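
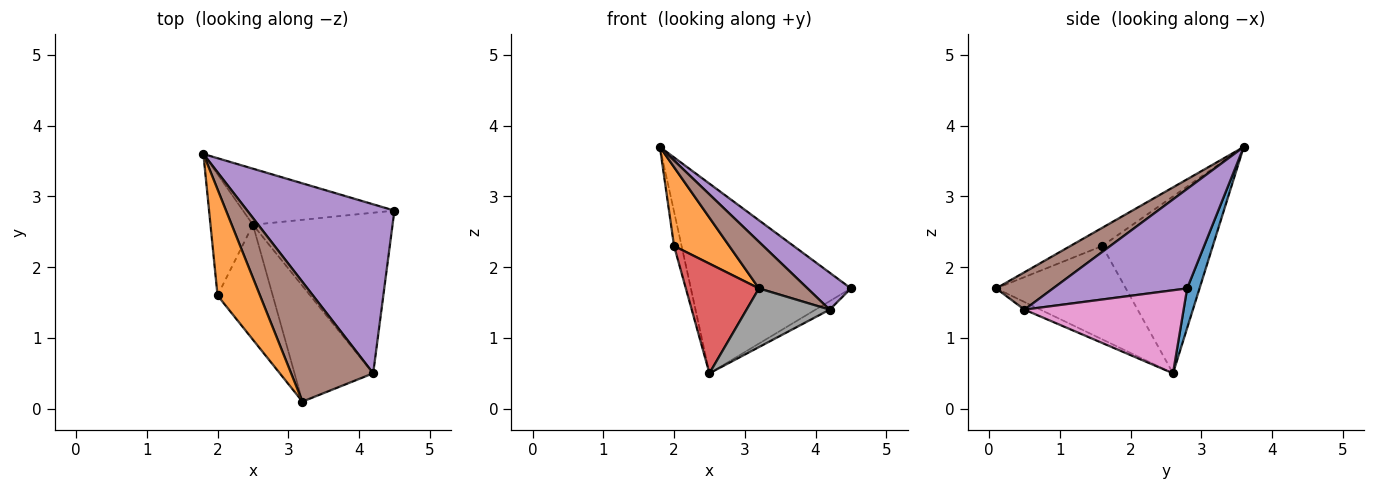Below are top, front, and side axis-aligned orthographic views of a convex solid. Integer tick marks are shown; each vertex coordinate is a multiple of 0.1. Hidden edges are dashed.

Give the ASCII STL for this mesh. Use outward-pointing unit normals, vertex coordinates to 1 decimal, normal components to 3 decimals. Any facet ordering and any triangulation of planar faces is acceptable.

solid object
 facet normal 0.074 0.956 -0.283
  outer loop
   vertex 2.5 2.6 0.5
   vertex 1.8 3.6 3.7
   vertex 4.5 2.8 1.7
  endloop
 endfacet
 facet normal -0.325 -0.564 0.759
  outer loop
   vertex 2.0 1.6 2.3
   vertex 3.2 0.1 1.7
   vertex 1.8 3.6 3.7
  endloop
 endfacet
 facet normal -0.970 0.066 -0.233
  outer loop
   vertex 2.0 1.6 2.3
   vertex 1.8 3.6 3.7
   vertex 2.5 2.6 0.5
  endloop
 endfacet
 facet normal -0.775 -0.437 -0.458
  outer loop
   vertex 2.0 1.6 2.3
   vertex 2.5 2.6 0.5
   vertex 3.2 0.1 1.7
  endloop
 endfacet
 facet normal 0.551 -0.178 0.815
  outer loop
   vertex 4.2 0.5 1.4
   vertex 4.5 2.8 1.7
   vertex 1.8 3.6 3.7
  endloop
 endfacet
 facet normal 0.391 -0.334 0.858
  outer loop
   vertex 4.2 0.5 1.4
   vertex 1.8 3.6 3.7
   vertex 3.2 0.1 1.7
  endloop
 endfacet
 facet normal 0.511 0.045 -0.859
  outer loop
   vertex 4.2 0.5 1.4
   vertex 2.5 2.6 0.5
   vertex 4.5 2.8 1.7
  endloop
 endfacet
 facet normal -0.086 -0.451 -0.889
  outer loop
   vertex 4.2 0.5 1.4
   vertex 3.2 0.1 1.7
   vertex 2.5 2.6 0.5
  endloop
 endfacet
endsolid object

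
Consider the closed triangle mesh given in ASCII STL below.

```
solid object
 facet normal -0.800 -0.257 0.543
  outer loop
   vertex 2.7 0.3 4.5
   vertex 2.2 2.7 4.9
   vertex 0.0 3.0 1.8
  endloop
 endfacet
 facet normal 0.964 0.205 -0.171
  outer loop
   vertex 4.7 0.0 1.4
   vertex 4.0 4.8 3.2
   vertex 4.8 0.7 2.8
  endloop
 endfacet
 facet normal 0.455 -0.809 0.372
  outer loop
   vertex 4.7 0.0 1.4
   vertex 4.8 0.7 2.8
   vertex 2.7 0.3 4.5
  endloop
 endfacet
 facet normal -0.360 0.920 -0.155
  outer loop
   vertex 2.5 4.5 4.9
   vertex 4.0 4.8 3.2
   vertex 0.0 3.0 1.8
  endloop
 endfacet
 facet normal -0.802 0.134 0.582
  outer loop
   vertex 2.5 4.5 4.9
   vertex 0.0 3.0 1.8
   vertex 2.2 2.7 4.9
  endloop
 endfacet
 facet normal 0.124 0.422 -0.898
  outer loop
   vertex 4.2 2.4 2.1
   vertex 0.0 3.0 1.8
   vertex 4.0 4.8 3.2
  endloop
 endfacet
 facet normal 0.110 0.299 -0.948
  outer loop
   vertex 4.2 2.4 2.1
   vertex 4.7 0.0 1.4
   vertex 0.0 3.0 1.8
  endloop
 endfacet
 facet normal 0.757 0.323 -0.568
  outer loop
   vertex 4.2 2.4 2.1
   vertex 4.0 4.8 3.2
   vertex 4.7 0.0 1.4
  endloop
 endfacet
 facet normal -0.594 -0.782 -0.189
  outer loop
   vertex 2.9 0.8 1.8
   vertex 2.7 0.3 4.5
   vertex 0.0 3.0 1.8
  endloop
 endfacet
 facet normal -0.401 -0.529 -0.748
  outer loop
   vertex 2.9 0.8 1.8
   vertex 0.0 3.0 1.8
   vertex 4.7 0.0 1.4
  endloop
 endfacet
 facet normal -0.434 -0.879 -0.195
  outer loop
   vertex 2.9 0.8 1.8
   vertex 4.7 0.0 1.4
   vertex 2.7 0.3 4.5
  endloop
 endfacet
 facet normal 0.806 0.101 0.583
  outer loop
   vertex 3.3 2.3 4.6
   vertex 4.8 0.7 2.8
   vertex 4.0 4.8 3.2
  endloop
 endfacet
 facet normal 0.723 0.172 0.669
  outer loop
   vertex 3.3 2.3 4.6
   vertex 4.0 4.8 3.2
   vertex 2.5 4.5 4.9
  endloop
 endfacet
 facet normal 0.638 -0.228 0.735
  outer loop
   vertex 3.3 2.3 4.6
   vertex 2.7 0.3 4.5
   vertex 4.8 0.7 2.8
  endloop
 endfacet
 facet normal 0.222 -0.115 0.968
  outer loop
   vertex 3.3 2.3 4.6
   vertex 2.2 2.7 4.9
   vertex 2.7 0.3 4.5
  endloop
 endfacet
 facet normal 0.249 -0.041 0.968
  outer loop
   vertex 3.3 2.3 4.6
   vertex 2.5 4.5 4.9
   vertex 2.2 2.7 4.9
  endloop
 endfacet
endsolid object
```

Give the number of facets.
16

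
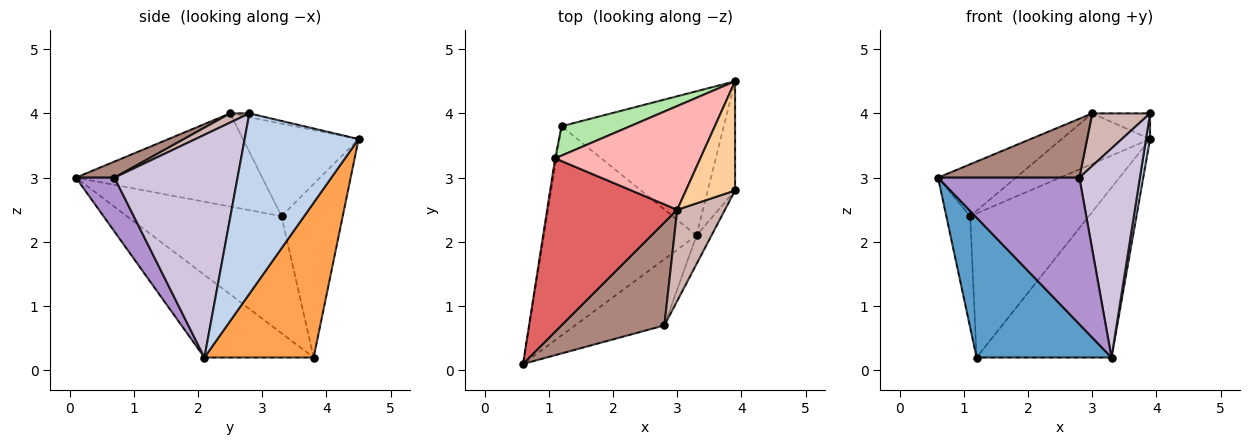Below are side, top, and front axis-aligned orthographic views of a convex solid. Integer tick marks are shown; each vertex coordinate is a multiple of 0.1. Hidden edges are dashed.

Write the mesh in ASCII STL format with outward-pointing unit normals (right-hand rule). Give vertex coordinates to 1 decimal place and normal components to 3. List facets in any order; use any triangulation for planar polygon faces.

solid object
 facet normal -0.410 -0.507 -0.758
  outer loop
   vertex 3.3 2.1 0.2
   vertex 0.6 0.1 3.0
   vertex 1.2 3.8 0.2
  endloop
 endfacet
 facet normal 0.988 -0.035 -0.150
  outer loop
   vertex 3.3 2.1 0.2
   vertex 3.9 4.5 3.6
   vertex 3.9 2.8 4.0
  endloop
 endfacet
 facet normal 0.525 0.649 -0.551
  outer loop
   vertex 3.3 2.1 0.2
   vertex 1.2 3.8 0.2
   vertex 3.9 4.5 3.6
  endloop
 endfacet
 facet normal -0.076 0.228 0.971
  outer loop
   vertex 3.0 2.5 4.0
   vertex 3.9 2.8 4.0
   vertex 3.9 4.5 3.6
  endloop
 endfacet
 facet normal -0.988 0.152 -0.010
  outer loop
   vertex 1.1 3.3 2.4
   vertex 1.2 3.8 0.2
   vertex 0.6 0.1 3.0
  endloop
 endfacet
 facet normal -0.451 0.874 0.178
  outer loop
   vertex 1.1 3.3 2.4
   vertex 3.9 4.5 3.6
   vertex 1.2 3.8 0.2
  endloop
 endfacet
 facet normal -0.566 0.237 0.790
  outer loop
   vertex 1.1 3.3 2.4
   vertex 0.6 0.1 3.0
   vertex 3.0 2.5 4.0
  endloop
 endfacet
 facet normal -0.497 0.380 0.780
  outer loop
   vertex 1.1 3.3 2.4
   vertex 3.0 2.5 4.0
   vertex 3.9 4.5 3.6
  endloop
 endfacet
 facet normal 0.241 -0.885 -0.399
  outer loop
   vertex 2.8 0.7 3.0
   vertex 0.6 0.1 3.0
   vertex 3.3 2.1 0.2
  endloop
 endfacet
 facet normal 0.896 -0.440 -0.060
  outer loop
   vertex 2.8 0.7 3.0
   vertex 3.3 2.1 0.2
   vertex 3.9 2.8 4.0
  endloop
 endfacet
 facet normal 0.134 -0.493 0.860
  outer loop
   vertex 2.8 0.7 3.0
   vertex 3.0 2.5 4.0
   vertex 0.6 0.1 3.0
  endloop
 endfacet
 facet normal 0.164 -0.493 0.854
  outer loop
   vertex 2.8 0.7 3.0
   vertex 3.9 2.8 4.0
   vertex 3.0 2.5 4.0
  endloop
 endfacet
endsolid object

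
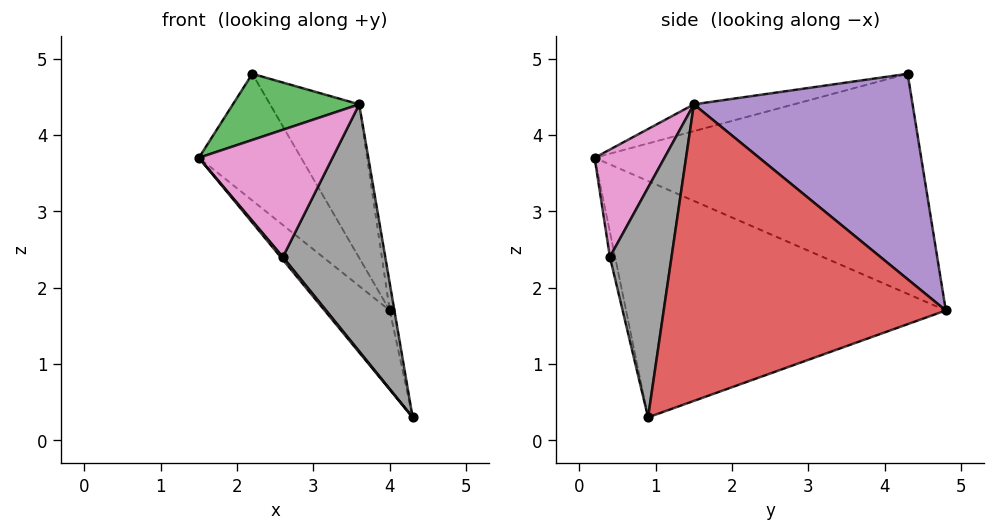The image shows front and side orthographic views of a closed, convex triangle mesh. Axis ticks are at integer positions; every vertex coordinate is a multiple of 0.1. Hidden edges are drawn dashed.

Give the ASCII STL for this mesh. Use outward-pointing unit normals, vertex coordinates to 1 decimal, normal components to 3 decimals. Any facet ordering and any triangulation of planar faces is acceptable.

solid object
 facet normal -0.778 0.158 -0.608
  outer loop
   vertex 4.0 4.8 1.7
   vertex 4.3 0.9 0.3
   vertex 1.5 0.2 3.7
  endloop
 endfacet
 facet normal -0.852 0.267 -0.451
  outer loop
   vertex 2.2 4.3 4.8
   vertex 4.0 4.8 1.7
   vertex 1.5 0.2 3.7
  endloop
 endfacet
 facet normal -0.179 -0.226 0.957
  outer loop
   vertex 3.6 1.5 4.4
   vertex 2.2 4.3 4.8
   vertex 1.5 0.2 3.7
  endloop
 endfacet
 facet normal 0.986 0.016 0.166
  outer loop
   vertex 3.6 1.5 4.4
   vertex 4.3 0.9 0.3
   vertex 4.0 4.8 1.7
  endloop
 endfacet
 facet normal 0.795 0.324 0.514
  outer loop
   vertex 3.6 1.5 4.4
   vertex 4.0 4.8 1.7
   vertex 2.2 4.3 4.8
  endloop
 endfacet
 facet normal -0.703 -0.306 -0.642
  outer loop
   vertex 2.6 0.4 2.4
   vertex 1.5 0.2 3.7
   vertex 4.3 0.9 0.3
  endloop
 endfacet
 facet normal 0.449 -0.859 0.248
  outer loop
   vertex 2.6 0.4 2.4
   vertex 3.6 1.5 4.4
   vertex 1.5 0.2 3.7
  endloop
 endfacet
 facet normal 0.504 -0.838 0.209
  outer loop
   vertex 2.6 0.4 2.4
   vertex 4.3 0.9 0.3
   vertex 3.6 1.5 4.4
  endloop
 endfacet
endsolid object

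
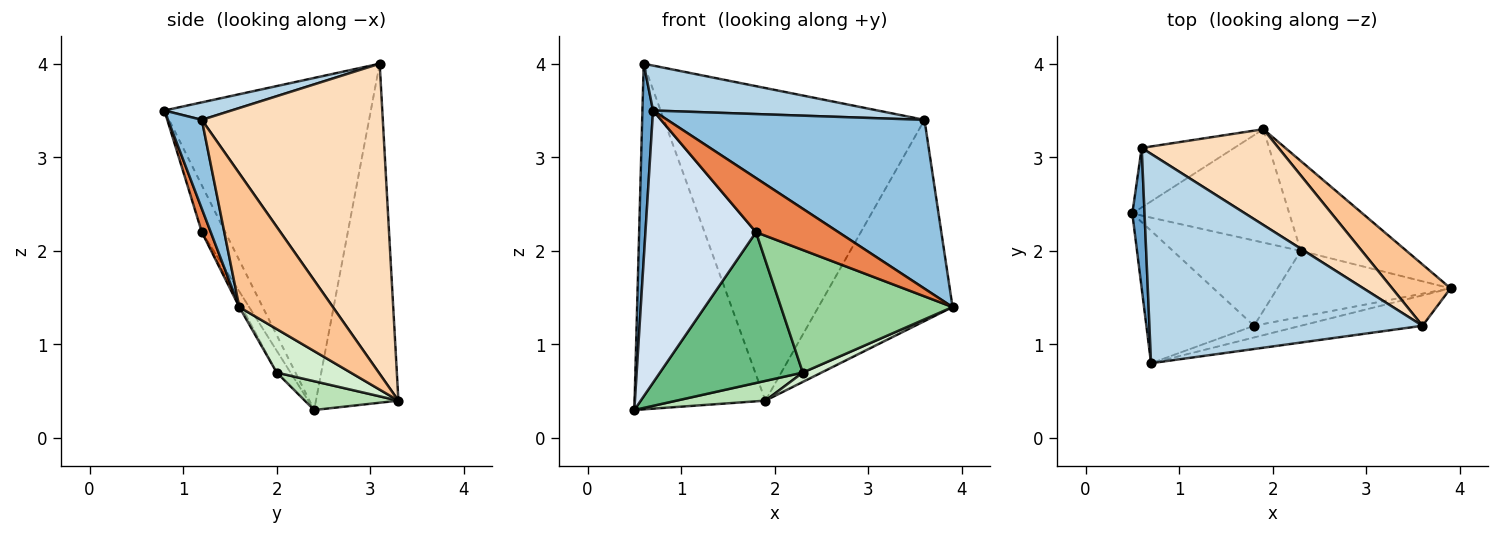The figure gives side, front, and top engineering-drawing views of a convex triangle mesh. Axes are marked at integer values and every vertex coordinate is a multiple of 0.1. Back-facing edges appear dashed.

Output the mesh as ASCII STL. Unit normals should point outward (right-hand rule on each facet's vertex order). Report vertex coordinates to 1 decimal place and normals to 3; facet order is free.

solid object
 facet normal -0.998 -0.051 0.037
  outer loop
   vertex 0.6 3.1 4.0
   vertex 0.5 2.4 0.3
   vertex 0.7 0.8 3.5
  endloop
 endfacet
 facet normal 0.129 -0.976 -0.176
  outer loop
   vertex 3.6 1.2 3.4
   vertex 0.7 0.8 3.5
   vertex 3.9 1.6 1.4
  endloop
 endfacet
 facet normal 0.063 -0.209 0.976
  outer loop
   vertex 3.6 1.2 3.4
   vertex 0.6 3.1 4.0
   vertex 0.7 0.8 3.5
  endloop
 endfacet
 facet normal -0.187 -0.883 -0.430
  outer loop
   vertex 1.8 1.2 2.2
   vertex 0.7 0.8 3.5
   vertex 0.5 2.4 0.3
  endloop
 endfacet
 facet normal 0.105 -0.972 -0.210
  outer loop
   vertex 1.8 1.2 2.2
   vertex 3.9 1.6 1.4
   vertex 0.7 0.8 3.5
  endloop
 endfacet
 facet normal -0.528 0.837 -0.144
  outer loop
   vertex 1.9 3.3 0.4
   vertex 0.5 2.4 0.3
   vertex 0.6 3.1 4.0
  endloop
 endfacet
 facet normal 0.555 0.796 0.242
  outer loop
   vertex 1.9 3.3 0.4
   vertex 3.6 1.2 3.4
   vertex 3.9 1.6 1.4
  endloop
 endfacet
 facet normal 0.553 0.796 0.244
  outer loop
   vertex 1.9 3.3 0.4
   vertex 0.6 3.1 4.0
   vertex 3.6 1.2 3.4
  endloop
 endfacet
 facet normal -0.084 -0.867 -0.491
  outer loop
   vertex 2.3 2.0 0.7
   vertex 1.8 1.2 2.2
   vertex 0.5 2.4 0.3
  endloop
 endfacet
 facet normal -0.013 -0.881 -0.474
  outer loop
   vertex 2.3 2.0 0.7
   vertex 3.9 1.6 1.4
   vertex 1.8 1.2 2.2
  endloop
 endfacet
 facet normal 0.178 -0.169 -0.969
  outer loop
   vertex 2.3 2.0 0.7
   vertex 0.5 2.4 0.3
   vertex 1.9 3.3 0.4
  endloop
 endfacet
 facet normal 0.379 -0.096 -0.921
  outer loop
   vertex 2.3 2.0 0.7
   vertex 1.9 3.3 0.4
   vertex 3.9 1.6 1.4
  endloop
 endfacet
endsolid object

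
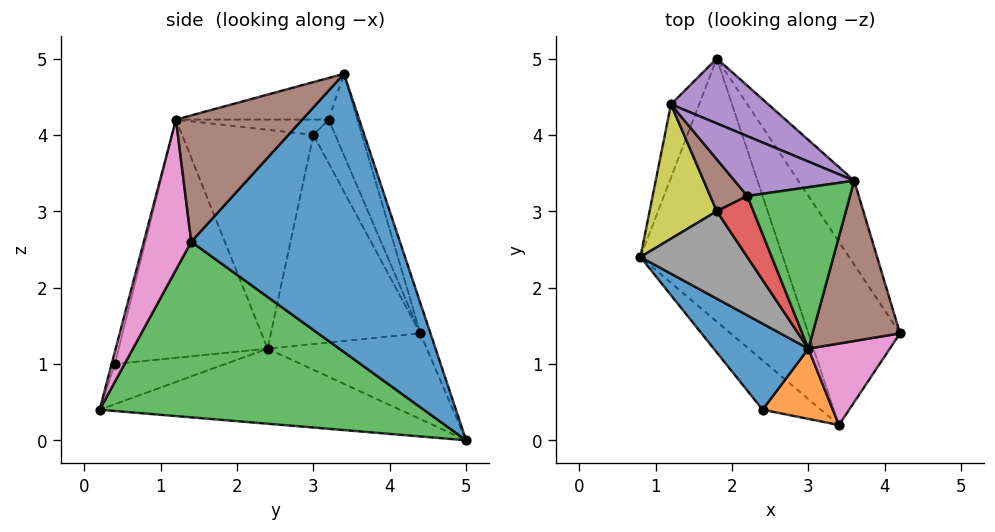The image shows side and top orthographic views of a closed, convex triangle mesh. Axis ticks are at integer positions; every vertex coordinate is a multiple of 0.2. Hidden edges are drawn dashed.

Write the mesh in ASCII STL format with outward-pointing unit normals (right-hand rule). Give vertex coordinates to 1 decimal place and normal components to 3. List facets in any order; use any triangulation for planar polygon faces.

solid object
 facet normal 0.873 0.455 -0.176
  outer loop
   vertex 3.6 3.4 4.8
   vertex 4.2 1.4 2.6
   vertex 1.8 5.0 0.0
  endloop
 endfacet
 facet normal -0.454 -0.223 -0.862
  outer loop
   vertex 3.4 0.2 0.4
   vertex 0.8 2.4 1.2
   vertex 1.8 5.0 0.0
  endloop
 endfacet
 facet normal 0.859 0.249 -0.448
  outer loop
   vertex 3.4 0.2 0.4
   vertex 1.8 5.0 0.0
   vertex 4.2 1.4 2.6
  endloop
 endfacet
 facet normal -0.928 0.216 -0.305
  outer loop
   vertex 1.2 4.4 1.4
   vertex 1.8 5.0 0.0
   vertex 0.8 2.4 1.2
  endloop
 endfacet
 facet normal -0.110 0.930 0.351
  outer loop
   vertex 1.2 4.4 1.4
   vertex 3.6 3.4 4.8
   vertex 1.8 5.0 0.0
  endloop
 endfacet
 facet normal 0.769 -0.355 0.532
  outer loop
   vertex 3.0 1.2 4.2
   vertex 4.2 1.4 2.6
   vertex 3.6 3.4 4.8
  endloop
 endfacet
 facet normal 0.497 -0.825 0.269
  outer loop
   vertex 3.0 1.2 4.2
   vertex 3.4 0.2 0.4
   vertex 4.2 1.4 2.6
  endloop
 endfacet
 facet normal -0.787 -0.482 0.384
  outer loop
   vertex 1.8 3.0 4.0
   vertex 0.8 2.4 1.2
   vertex 3.0 1.2 4.2
  endloop
 endfacet
 facet normal -0.940 0.158 0.302
  outer loop
   vertex 1.8 3.0 4.0
   vertex 1.2 4.4 1.4
   vertex 0.8 2.4 1.2
  endloop
 endfacet
 facet normal -0.532 -0.349 -0.771
  outer loop
   vertex 2.4 0.4 1.0
   vertex 0.8 2.4 1.2
   vertex 3.4 0.2 0.4
  endloop
 endfacet
 facet normal -0.733 -0.615 0.291
  outer loop
   vertex 2.4 0.4 1.0
   vertex 3.0 1.2 4.2
   vertex 0.8 2.4 1.2
  endloop
 endfacet
 facet normal -0.043 -0.967 0.250
  outer loop
   vertex 2.4 0.4 1.0
   vertex 3.4 0.2 0.4
   vertex 3.0 1.2 4.2
  endloop
 endfacet
 facet normal -0.372 -0.149 0.916
  outer loop
   vertex 2.2 3.2 4.2
   vertex 3.0 1.2 4.2
   vertex 3.6 3.4 4.8
  endloop
 endfacet
 facet normal -0.380 -0.152 0.912
  outer loop
   vertex 2.2 3.2 4.2
   vertex 1.8 3.0 4.0
   vertex 3.0 1.2 4.2
  endloop
 endfacet
 facet normal -0.318 0.825 0.467
  outer loop
   vertex 2.2 3.2 4.2
   vertex 3.6 3.4 4.8
   vertex 1.2 4.4 1.4
  endloop
 endfacet
 facet normal -0.573 0.659 0.487
  outer loop
   vertex 2.2 3.2 4.2
   vertex 1.2 4.4 1.4
   vertex 1.8 3.0 4.0
  endloop
 endfacet
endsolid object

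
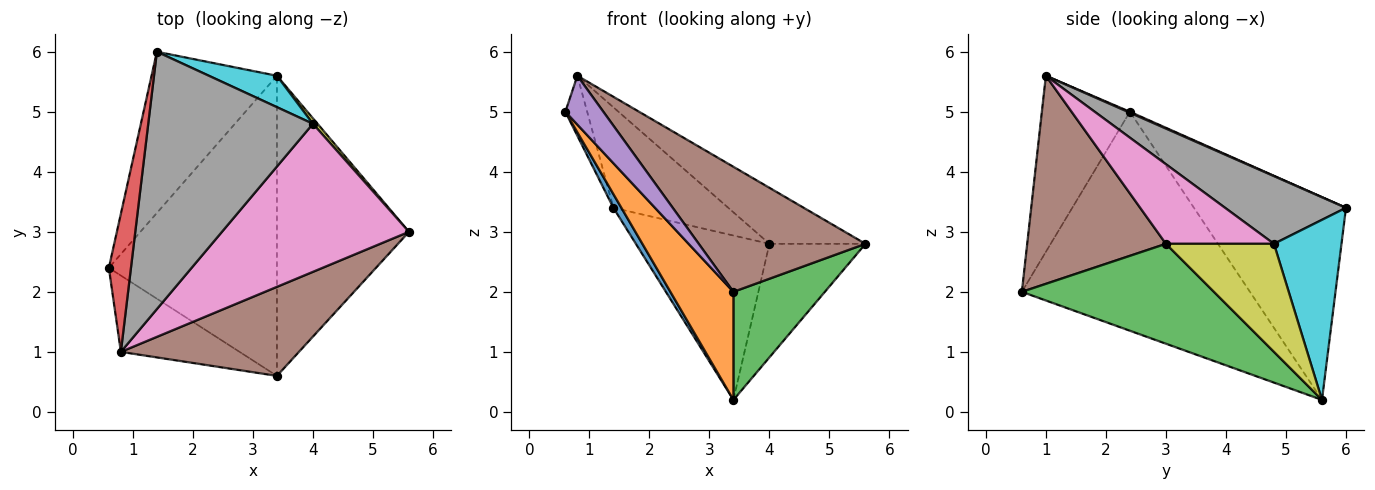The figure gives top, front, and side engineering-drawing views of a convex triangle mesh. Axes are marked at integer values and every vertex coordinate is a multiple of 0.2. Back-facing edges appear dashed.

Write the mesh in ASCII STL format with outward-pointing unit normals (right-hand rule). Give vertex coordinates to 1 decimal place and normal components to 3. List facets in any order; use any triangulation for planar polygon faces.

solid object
 facet normal -0.850 -0.045 -0.525
  outer loop
   vertex 3.4 5.6 0.2
   vertex 0.6 2.4 5.0
   vertex 1.4 6.0 3.4
  endloop
 endfacet
 facet normal -0.775 -0.214 -0.595
  outer loop
   vertex 3.4 0.6 2.0
   vertex 0.6 2.4 5.0
   vertex 3.4 5.6 0.2
  endloop
 endfacet
 facet normal 0.580 -0.276 -0.767
  outer loop
   vertex 3.4 0.6 2.0
   vertex 3.4 5.6 0.2
   vertex 5.6 3.0 2.8
  endloop
 endfacet
 facet normal 0.040 0.398 0.916
  outer loop
   vertex 0.8 1.0 5.6
   vertex 1.4 6.0 3.4
   vertex 0.6 2.4 5.0
  endloop
 endfacet
 facet normal -0.781 -0.337 -0.526
  outer loop
   vertex 0.8 1.0 5.6
   vertex 0.6 2.4 5.0
   vertex 3.4 0.6 2.0
  endloop
 endfacet
 facet normal 0.561 -0.674 0.480
  outer loop
   vertex 0.8 1.0 5.6
   vertex 3.4 0.6 2.0
   vertex 5.6 3.0 2.8
  endloop
 endfacet
 facet normal 0.370 0.329 0.869
  outer loop
   vertex 4.0 4.8 2.8
   vertex 0.8 1.0 5.6
   vertex 5.6 3.0 2.8
  endloop
 endfacet
 facet normal 0.358 0.340 0.870
  outer loop
   vertex 4.0 4.8 2.8
   vertex 1.4 6.0 3.4
   vertex 0.8 1.0 5.6
  endloop
 endfacet
 facet normal 0.747 0.664 0.032
  outer loop
   vertex 4.0 4.8 2.8
   vertex 5.6 3.0 2.8
   vertex 3.4 5.6 0.2
  endloop
 endfacet
 facet normal 0.445 0.880 0.168
  outer loop
   vertex 4.0 4.8 2.8
   vertex 3.4 5.6 0.2
   vertex 1.4 6.0 3.4
  endloop
 endfacet
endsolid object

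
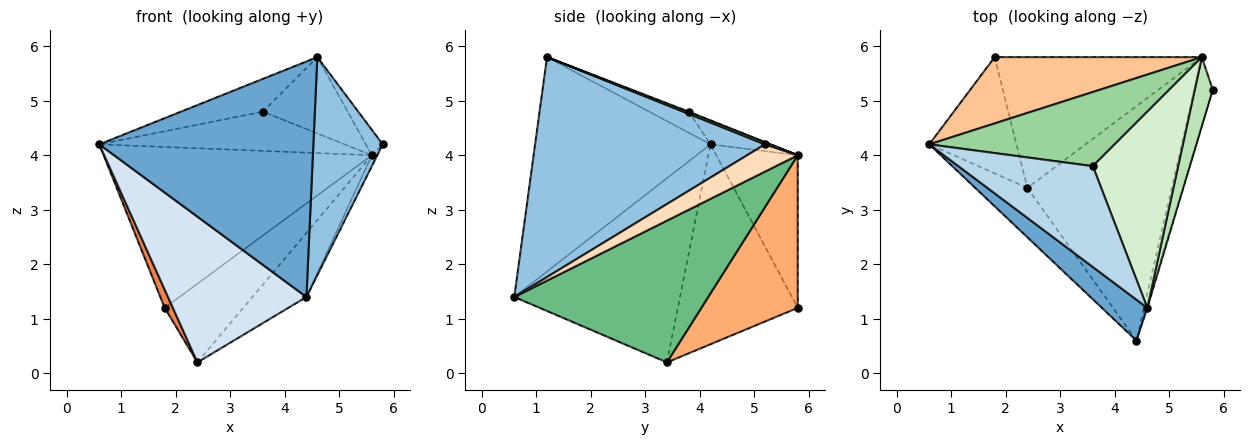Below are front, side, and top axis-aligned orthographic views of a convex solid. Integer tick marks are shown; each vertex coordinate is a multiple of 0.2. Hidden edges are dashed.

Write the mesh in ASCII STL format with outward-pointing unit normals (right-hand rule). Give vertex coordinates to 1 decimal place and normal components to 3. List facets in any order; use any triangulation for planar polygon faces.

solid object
 facet normal -0.628 -0.767 0.133
  outer loop
   vertex 4.6 1.2 5.8
   vertex 0.6 4.2 4.2
   vertex 4.4 0.6 1.4
  endloop
 endfacet
 facet normal 0.957 -0.289 -0.004
  outer loop
   vertex 4.6 1.2 5.8
   vertex 4.4 0.6 1.4
   vertex 5.8 5.2 4.2
  endloop
 endfacet
 facet normal -0.147 0.305 0.941
  outer loop
   vertex 3.6 3.8 4.8
   vertex 0.6 4.2 4.2
   vertex 4.6 1.2 5.8
  endloop
 endfacet
 facet normal -0.750 -0.627 -0.212
  outer loop
   vertex 2.4 3.4 0.2
   vertex 4.4 0.6 1.4
   vertex 0.6 4.2 4.2
  endloop
 endfacet
 facet normal -0.915 -0.062 -0.399
  outer loop
   vertex 2.4 3.4 0.2
   vertex 0.6 4.2 4.2
   vertex 1.8 5.8 1.2
  endloop
 endfacet
 facet normal 0.534 0.435 -0.725
  outer loop
   vertex 5.6 5.8 4.0
   vertex 2.4 3.4 0.2
   vertex 1.8 5.8 1.2
  endloop
 endfacet
 facet normal -0.270 0.890 0.367
  outer loop
   vertex 5.6 5.8 4.0
   vertex 1.8 5.8 1.2
   vertex 0.6 4.2 4.2
  endloop
 endfacet
 facet normal 0.825 0.089 -0.558
  outer loop
   vertex 5.6 5.8 4.0
   vertex 5.8 5.2 4.2
   vertex 4.4 0.6 1.4
  endloop
 endfacet
 facet normal 0.688 0.191 -0.700
  outer loop
   vertex 5.6 5.8 4.0
   vertex 4.4 0.6 1.4
   vertex 2.4 3.4 0.2
  endloop
 endfacet
 facet normal -0.114 0.465 0.878
  outer loop
   vertex 5.6 5.8 4.0
   vertex 0.6 4.2 4.2
   vertex 3.6 3.8 4.8
  endloop
 endfacet
 facet normal 0.098 0.344 0.934
  outer loop
   vertex 5.6 5.8 4.0
   vertex 4.6 1.2 5.8
   vertex 5.8 5.2 4.2
  endloop
 endfacet
 facet normal 0.010 0.362 0.932
  outer loop
   vertex 5.6 5.8 4.0
   vertex 3.6 3.8 4.8
   vertex 4.6 1.2 5.8
  endloop
 endfacet
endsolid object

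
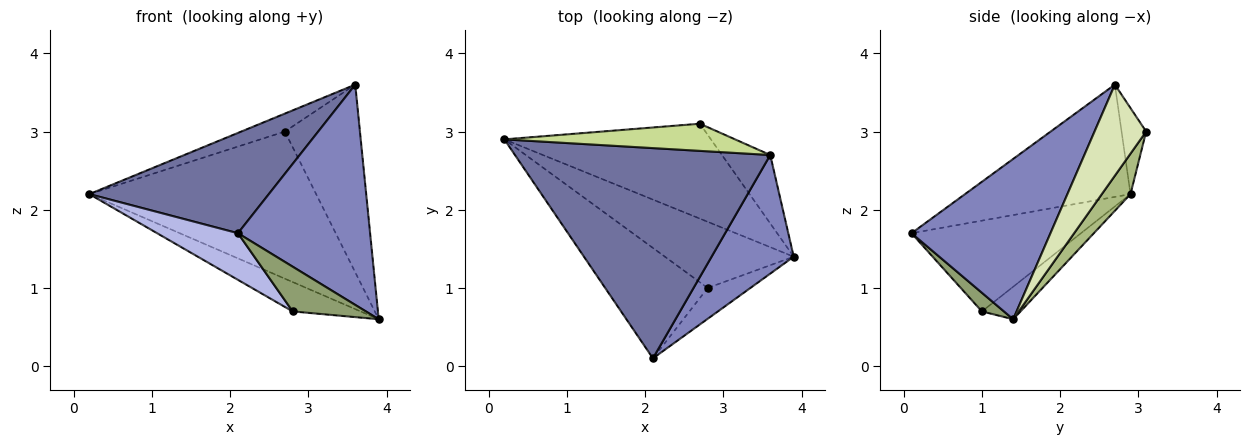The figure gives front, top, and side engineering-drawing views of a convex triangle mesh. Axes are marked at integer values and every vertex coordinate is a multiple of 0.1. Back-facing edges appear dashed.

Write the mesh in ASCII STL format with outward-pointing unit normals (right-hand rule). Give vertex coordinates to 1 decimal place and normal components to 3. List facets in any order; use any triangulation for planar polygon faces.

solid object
 facet normal -0.369 -0.400 0.839
  outer loop
   vertex 3.6 2.7 3.6
   vertex 0.2 2.9 2.2
   vertex 2.1 0.1 1.7
  endloop
 endfacet
 facet normal 0.679 -0.646 0.348
  outer loop
   vertex 3.6 2.7 3.6
   vertex 2.1 0.1 1.7
   vertex 3.9 1.4 0.6
  endloop
 endfacet
 facet normal -0.225 0.395 -0.891
  outer loop
   vertex 2.8 1.0 0.7
   vertex 0.2 2.9 2.2
   vertex 3.9 1.4 0.6
  endloop
 endfacet
 facet normal -0.632 -0.301 -0.714
  outer loop
   vertex 2.8 1.0 0.7
   vertex 2.1 0.1 1.7
   vertex 0.2 2.9 2.2
  endloop
 endfacet
 facet normal 0.241 -0.799 -0.551
  outer loop
   vertex 2.8 1.0 0.7
   vertex 3.9 1.4 0.6
   vertex 2.1 0.1 1.7
  endloop
 endfacet
 facet normal 0.106 0.836 -0.539
  outer loop
   vertex 2.7 3.1 3.0
   vertex 3.9 1.4 0.6
   vertex 0.2 2.9 2.2
  endloop
 endfacet
 facet normal -0.297 0.527 0.797
  outer loop
   vertex 2.7 3.1 3.0
   vertex 0.2 2.9 2.2
   vertex 3.6 2.7 3.6
  endloop
 endfacet
 facet normal 0.543 0.789 -0.288
  outer loop
   vertex 2.7 3.1 3.0
   vertex 3.6 2.7 3.6
   vertex 3.9 1.4 0.6
  endloop
 endfacet
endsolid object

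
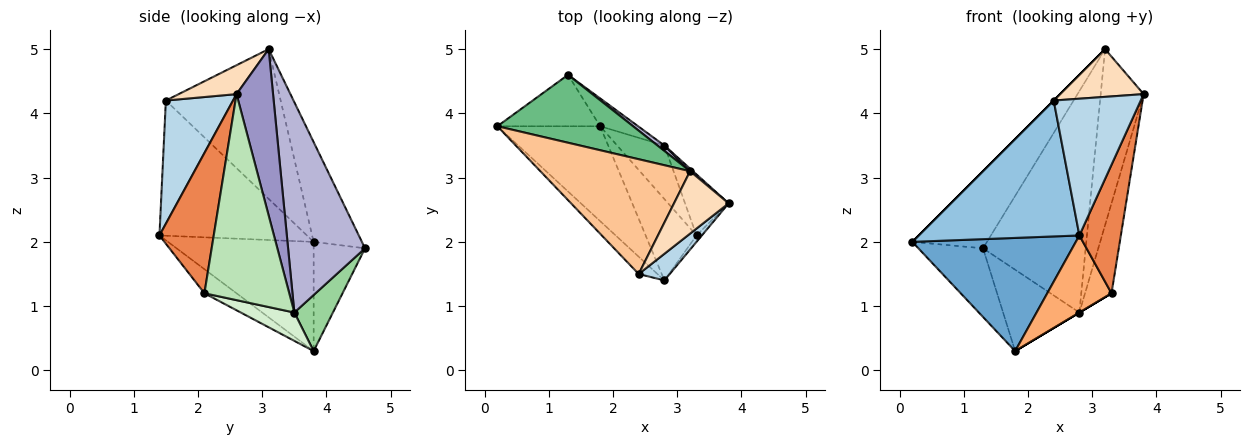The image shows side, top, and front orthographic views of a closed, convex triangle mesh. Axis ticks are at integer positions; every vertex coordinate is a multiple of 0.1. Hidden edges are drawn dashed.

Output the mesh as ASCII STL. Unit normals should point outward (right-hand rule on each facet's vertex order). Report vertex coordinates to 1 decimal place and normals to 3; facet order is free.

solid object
 facet normal -0.564 -0.633 -0.531
  outer loop
   vertex 1.8 3.8 0.3
   vertex 2.8 1.4 2.1
   vertex 0.2 3.8 2.0
  endloop
 endfacet
 facet normal -0.673 -0.733 -0.093
  outer loop
   vertex 2.4 1.5 4.2
   vertex 0.2 3.8 2.0
   vertex 2.8 1.4 2.1
  endloop
 endfacet
 facet normal 0.604 -0.782 0.152
  outer loop
   vertex 2.4 1.5 4.2
   vertex 2.8 1.4 2.1
   vertex 3.8 2.6 4.3
  endloop
 endfacet
 facet normal -0.537 0.675 -0.505
  outer loop
   vertex 1.3 4.6 1.9
   vertex 1.8 3.8 0.3
   vertex 0.2 3.8 2.0
  endloop
 endfacet
 facet normal 0.795 -0.606 -0.030
  outer loop
   vertex 3.3 2.1 1.2
   vertex 3.8 2.6 4.3
   vertex 2.8 1.4 2.1
  endloop
 endfacet
 facet normal -0.325 -0.650 -0.686
  outer loop
   vertex 3.3 2.1 1.2
   vertex 2.8 1.4 2.1
   vertex 1.8 3.8 0.3
  endloop
 endfacet
 facet normal -0.707 0.000 0.707
  outer loop
   vertex 3.2 3.1 5.0
   vertex 0.2 3.8 2.0
   vertex 2.4 1.5 4.2
  endloop
 endfacet
 facet normal 0.388 -0.560 0.732
  outer loop
   vertex 3.2 3.1 5.0
   vertex 2.4 1.5 4.2
   vertex 3.8 2.6 4.3
  endloop
 endfacet
 facet normal -0.437 0.675 0.594
  outer loop
   vertex 3.2 3.1 5.0
   vertex 1.3 4.6 1.9
   vertex 0.2 3.8 2.0
  endloop
 endfacet
 facet normal 0.431 0.854 -0.292
  outer loop
   vertex 2.8 3.5 0.9
   vertex 1.8 3.8 0.3
   vertex 1.3 4.6 1.9
  endloop
 endfacet
 facet normal 0.936 0.292 -0.198
  outer loop
   vertex 2.8 3.5 0.9
   vertex 3.8 2.6 4.3
   vertex 3.3 2.1 1.2
  endloop
 endfacet
 facet normal 0.514 0.000 -0.857
  outer loop
   vertex 2.8 3.5 0.9
   vertex 3.3 2.1 1.2
   vertex 1.8 3.8 0.3
  endloop
 endfacet
 facet normal 0.648 0.762 0.011
  outer loop
   vertex 2.8 3.5 0.9
   vertex 3.2 3.1 5.0
   vertex 3.8 2.6 4.3
  endloop
 endfacet
 facet normal 0.600 0.800 0.020
  outer loop
   vertex 2.8 3.5 0.9
   vertex 1.3 4.6 1.9
   vertex 3.2 3.1 5.0
  endloop
 endfacet
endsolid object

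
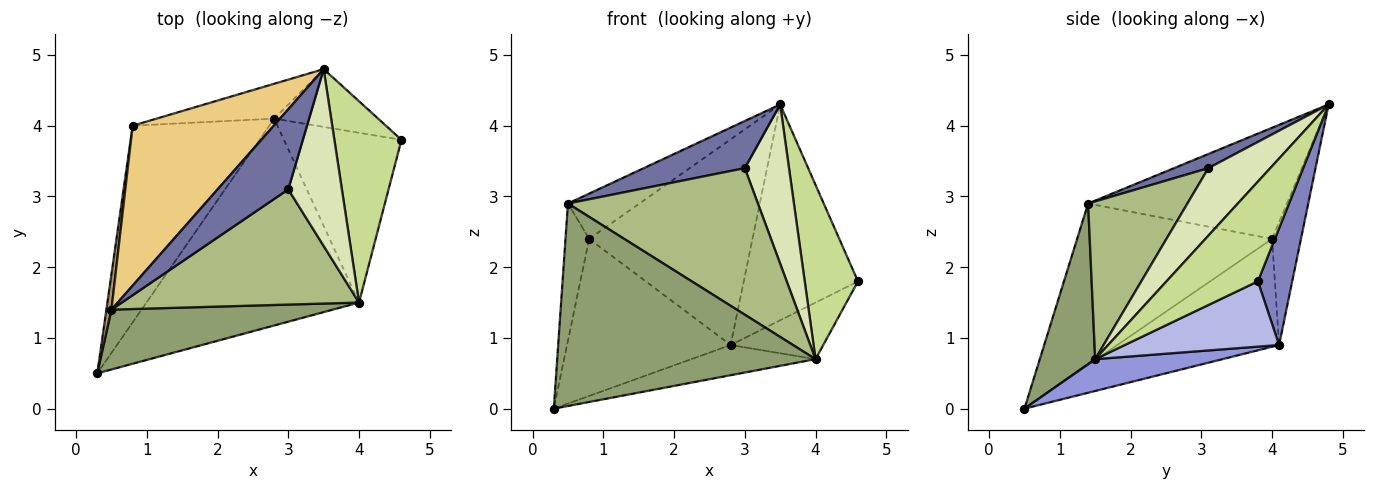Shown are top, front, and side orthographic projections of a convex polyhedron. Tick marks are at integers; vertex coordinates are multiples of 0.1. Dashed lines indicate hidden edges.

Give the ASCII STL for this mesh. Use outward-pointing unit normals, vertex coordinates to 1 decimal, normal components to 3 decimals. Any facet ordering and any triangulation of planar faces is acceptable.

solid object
 facet normal 0.170 -0.500 0.849
  outer loop
   vertex 0.5 1.4 2.9
   vertex 3.0 3.1 3.4
   vertex 3.5 4.8 4.3
  endloop
 endfacet
 facet normal 0.279 0.928 -0.248
  outer loop
   vertex 2.8 4.1 0.9
   vertex 3.5 4.8 4.3
   vertex 4.6 3.8 1.8
  endloop
 endfacet
 facet normal 0.147 0.143 -0.979
  outer loop
   vertex 4.0 1.5 0.7
   vertex 0.3 0.5 0.0
   vertex 2.8 4.1 0.9
  endloop
 endfacet
 facet normal 0.466 0.280 -0.839
  outer loop
   vertex 4.0 1.5 0.7
   vertex 2.8 4.1 0.9
   vertex 4.6 3.8 1.8
  endloop
 endfacet
 facet normal 0.201 -0.939 0.278
  outer loop
   vertex 4.0 1.5 0.7
   vertex 0.5 1.4 2.9
   vertex 0.3 0.5 0.0
  endloop
 endfacet
 facet normal 0.380 -0.727 0.572
  outer loop
   vertex 4.0 1.5 0.7
   vertex 3.0 3.1 3.4
   vertex 0.5 1.4 2.9
  endloop
 endfacet
 facet normal 0.747 -0.435 0.503
  outer loop
   vertex 4.0 1.5 0.7
   vertex 4.6 3.8 1.8
   vertex 3.5 4.8 4.3
  endloop
 endfacet
 facet normal 0.684 -0.488 0.543
  outer loop
   vertex 4.0 1.5 0.7
   vertex 3.5 4.8 4.3
   vertex 3.0 3.1 3.4
  endloop
 endfacet
 facet normal -0.992 0.120 0.031
  outer loop
   vertex 0.8 4.0 2.4
   vertex 0.3 0.5 0.0
   vertex 0.5 1.4 2.9
  endloop
 endfacet
 facet normal -0.525 0.531 -0.665
  outer loop
   vertex 0.8 4.0 2.4
   vertex 2.8 4.1 0.9
   vertex 0.3 0.5 0.0
  endloop
 endfacet
 facet normal -0.604 0.217 0.767
  outer loop
   vertex 0.8 4.0 2.4
   vertex 0.5 1.4 2.9
   vertex 3.5 4.8 4.3
  endloop
 endfacet
 facet normal -0.172 0.971 -0.165
  outer loop
   vertex 0.8 4.0 2.4
   vertex 3.5 4.8 4.3
   vertex 2.8 4.1 0.9
  endloop
 endfacet
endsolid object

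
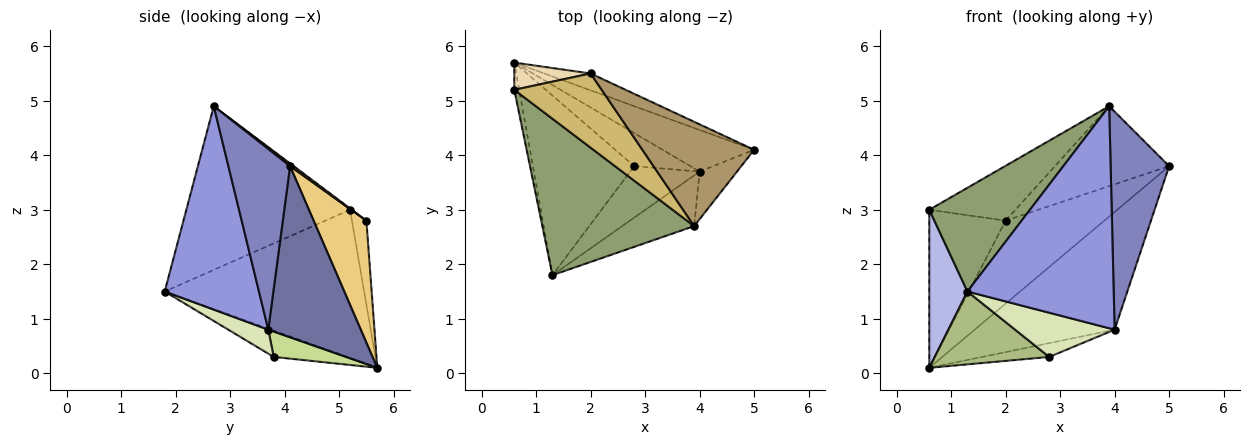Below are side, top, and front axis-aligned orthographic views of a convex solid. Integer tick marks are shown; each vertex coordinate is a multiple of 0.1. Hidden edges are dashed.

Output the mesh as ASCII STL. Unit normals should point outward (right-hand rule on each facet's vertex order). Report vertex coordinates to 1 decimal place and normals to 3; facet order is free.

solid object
 facet normal 0.529 0.800 -0.283
  outer loop
   vertex 4.0 3.7 0.8
   vertex 0.6 5.7 0.1
   vertex 5.0 4.1 3.8
  endloop
 endfacet
 facet normal 0.718 -0.680 -0.148
  outer loop
   vertex 4.0 3.7 0.8
   vertex 5.0 4.1 3.8
   vertex 3.9 2.7 4.9
  endloop
 endfacet
 facet normal 0.532 -0.825 -0.188
  outer loop
   vertex 4.0 3.7 0.8
   vertex 3.9 2.7 4.9
   vertex 1.3 1.8 1.5
  endloop
 endfacet
 facet normal -0.982 -0.188 -0.032
  outer loop
   vertex 0.6 5.2 3.0
   vertex 0.6 5.7 0.1
   vertex 1.3 1.8 1.5
  endloop
 endfacet
 facet normal -0.668 -0.411 0.620
  outer loop
   vertex 0.6 5.2 3.0
   vertex 1.3 1.8 1.5
   vertex 3.9 2.7 4.9
  endloop
 endfacet
 facet normal -0.234 -0.365 -0.901
  outer loop
   vertex 2.8 3.8 0.3
   vertex 1.3 1.8 1.5
   vertex 0.6 5.7 0.1
  endloop
 endfacet
 facet normal 0.385 0.356 -0.852
  outer loop
   vertex 2.8 3.8 0.3
   vertex 0.6 5.7 0.1
   vertex 4.0 3.7 0.8
  endloop
 endfacet
 facet normal 0.253 -0.630 -0.734
  outer loop
   vertex 2.8 3.8 0.3
   vertex 4.0 3.7 0.8
   vertex 1.3 1.8 1.5
  endloop
 endfacet
 facet normal 0.019 0.608 0.794
  outer loop
   vertex 2.0 5.5 2.8
   vertex 3.9 2.7 4.9
   vertex 5.0 4.1 3.8
  endloop
 endfacet
 facet normal -0.013 0.594 0.804
  outer loop
   vertex 2.0 5.5 2.8
   vertex 0.6 5.2 3.0
   vertex 3.9 2.7 4.9
  endloop
 endfacet
 facet normal 0.464 0.868 -0.176
  outer loop
   vertex 2.0 5.5 2.8
   vertex 5.0 4.1 3.8
   vertex 0.6 5.7 0.1
  endloop
 endfacet
 facet normal -0.184 0.969 0.167
  outer loop
   vertex 2.0 5.5 2.8
   vertex 0.6 5.7 0.1
   vertex 0.6 5.2 3.0
  endloop
 endfacet
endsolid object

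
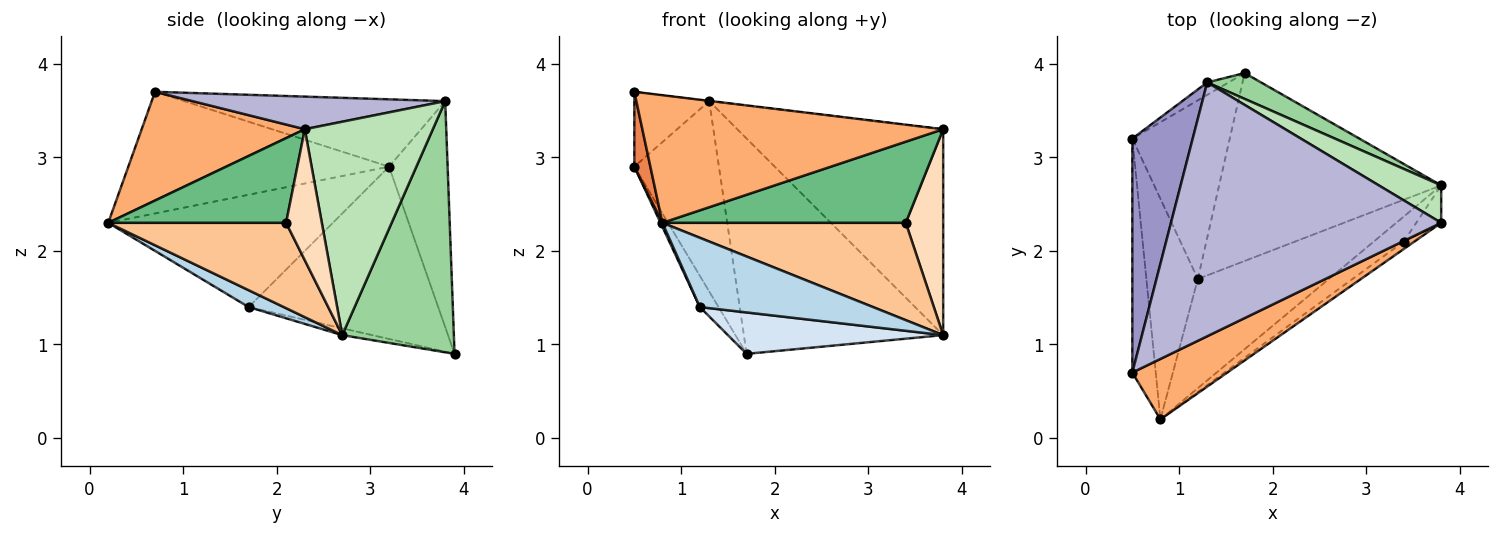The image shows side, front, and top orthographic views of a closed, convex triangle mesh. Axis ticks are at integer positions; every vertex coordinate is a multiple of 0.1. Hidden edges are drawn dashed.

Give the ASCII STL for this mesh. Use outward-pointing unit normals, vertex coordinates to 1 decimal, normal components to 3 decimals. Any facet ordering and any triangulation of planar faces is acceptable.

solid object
 facet normal -0.909 -0.008 -0.417
  outer loop
   vertex 1.2 1.7 1.4
   vertex 0.8 0.2 2.3
   vertex 0.5 3.2 2.9
  endloop
 endfacet
 facet normal -0.867 0.086 -0.490
  outer loop
   vertex 1.2 1.7 1.4
   vertex 0.5 3.2 2.9
   vertex 1.7 3.9 0.9
  endloop
 endfacet
 facet normal 0.108 -0.532 -0.840
  outer loop
   vertex 1.2 1.7 1.4
   vertex 3.8 2.7 1.1
   vertex 0.8 0.2 2.3
  endloop
 endfacet
 facet normal -0.030 -0.215 -0.976
  outer loop
   vertex 1.2 1.7 1.4
   vertex 1.7 3.9 0.9
   vertex 3.8 2.7 1.1
  endloop
 endfacet
 facet normal -0.980 -0.060 -0.189
  outer loop
   vertex 0.5 0.7 3.7
   vertex 0.5 3.2 2.9
   vertex 0.8 0.2 2.3
  endloop
 endfacet
 facet normal 0.440 -0.812 0.384
  outer loop
   vertex 0.5 0.7 3.7
   vertex 0.8 0.2 2.3
   vertex 3.8 2.3 3.3
  endloop
 endfacet
 facet normal 0.578 -0.791 -0.203
  outer loop
   vertex 3.4 2.1 2.3
   vertex 0.8 0.2 2.3
   vertex 3.8 2.7 1.1
  endloop
 endfacet
 facet normal 0.685 -0.717 -0.130
  outer loop
   vertex 3.4 2.1 2.3
   vertex 3.8 2.7 1.1
   vertex 3.8 2.3 3.3
  endloop
 endfacet
 facet normal 0.588 -0.805 -0.074
  outer loop
   vertex 3.4 2.1 2.3
   vertex 3.8 2.3 3.3
   vertex 0.8 0.2 2.3
  endloop
 endfacet
 facet normal 0.486 0.868 0.104
  outer loop
   vertex 1.3 3.8 3.6
   vertex 3.8 2.7 1.1
   vertex 1.7 3.9 0.9
  endloop
 endfacet
 facet normal 0.522 0.839 0.153
  outer loop
   vertex 1.3 3.8 3.6
   vertex 3.8 2.3 3.3
   vertex 3.8 2.7 1.1
  endloop
 endfacet
 facet normal -0.569 0.821 -0.054
  outer loop
   vertex 1.3 3.8 3.6
   vertex 1.7 3.9 0.9
   vertex 0.5 3.2 2.9
  endloop
 endfacet
 facet normal -0.728 0.209 0.653
  outer loop
   vertex 1.3 3.8 3.6
   vertex 0.5 3.2 2.9
   vertex 0.5 0.7 3.7
  endloop
 endfacet
 facet normal 0.120 0.001 0.993
  outer loop
   vertex 1.3 3.8 3.6
   vertex 0.5 0.7 3.7
   vertex 3.8 2.3 3.3
  endloop
 endfacet
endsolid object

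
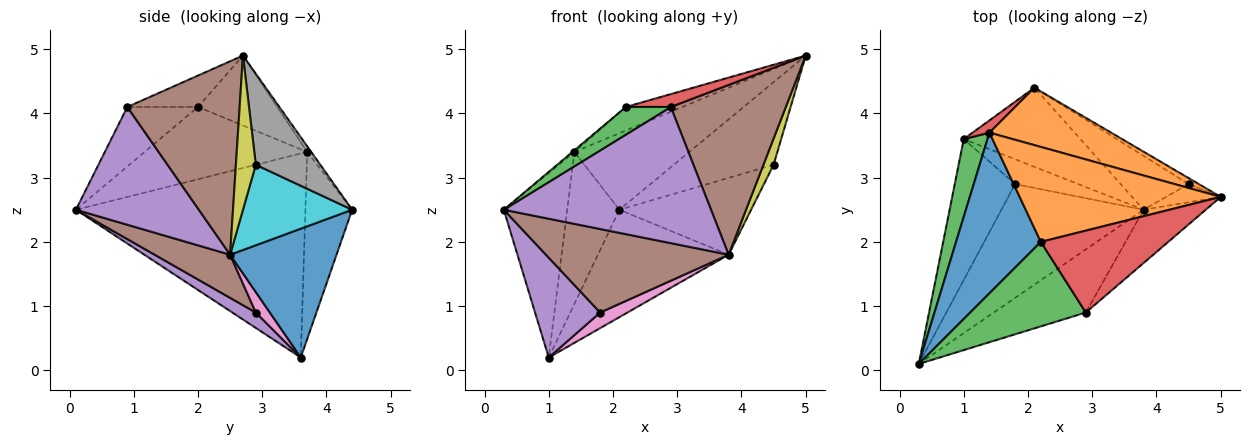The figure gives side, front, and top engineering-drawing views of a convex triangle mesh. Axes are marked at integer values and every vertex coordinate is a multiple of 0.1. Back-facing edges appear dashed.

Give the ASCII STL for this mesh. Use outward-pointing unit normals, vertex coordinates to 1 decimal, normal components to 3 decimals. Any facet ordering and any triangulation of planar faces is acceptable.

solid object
 facet normal 0.548 0.673 -0.496
  outer loop
   vertex 3.8 2.5 1.8
   vertex 1.0 3.6 0.2
   vertex 2.1 4.4 2.5
  endloop
 endfacet
 facet normal -0.028 0.799 0.600
  outer loop
   vertex 1.4 3.7 3.4
   vertex 5.0 2.7 4.9
   vertex 2.1 4.4 2.5
  endloop
 endfacet
 facet normal -0.958 0.265 0.111
  outer loop
   vertex 1.4 3.7 3.4
   vertex 1.0 3.6 0.2
   vertex 0.3 0.1 2.5
  endloop
 endfacet
 facet normal -0.666 0.743 0.060
  outer loop
   vertex 1.4 3.7 3.4
   vertex 2.1 4.4 2.5
   vertex 1.0 3.6 0.2
  endloop
 endfacet
 facet normal 0.204 -0.566 -0.799
  outer loop
   vertex 1.8 2.9 0.9
   vertex 0.3 0.1 2.5
   vertex 1.0 3.6 0.2
  endloop
 endfacet
 facet normal 0.237 -0.575 -0.783
  outer loop
   vertex 1.8 2.9 0.9
   vertex 3.8 2.5 1.8
   vertex 0.3 0.1 2.5
  endloop
 endfacet
 facet normal 0.264 -0.514 -0.816
  outer loop
   vertex 1.8 2.9 0.9
   vertex 1.0 3.6 0.2
   vertex 3.8 2.5 1.8
  endloop
 endfacet
 facet normal 0.542 0.838 -0.061
  outer loop
   vertex 4.5 2.9 3.2
   vertex 2.1 4.4 2.5
   vertex 5.0 2.7 4.9
  endloop
 endfacet
 facet normal 0.849 -0.434 -0.301
  outer loop
   vertex 4.5 2.9 3.2
   vertex 5.0 2.7 4.9
   vertex 3.8 2.5 1.8
  endloop
 endfacet
 facet normal 0.562 0.678 -0.475
  outer loop
   vertex 4.5 2.9 3.2
   vertex 3.8 2.5 1.8
   vertex 2.1 4.4 2.5
  endloop
 endfacet
 facet normal -0.649 0.008 0.761
  outer loop
   vertex 2.2 2.0 4.1
   vertex 1.4 3.7 3.4
   vertex 0.3 0.1 2.5
  endloop
 endfacet
 facet normal -0.320 0.228 0.920
  outer loop
   vertex 2.2 2.0 4.1
   vertex 5.0 2.7 4.9
   vertex 1.4 3.7 3.4
  endloop
 endfacet
 facet normal -0.439 -0.280 0.854
  outer loop
   vertex 2.9 0.9 4.1
   vertex 2.2 2.0 4.1
   vertex 0.3 0.1 2.5
  endloop
 endfacet
 facet normal -0.237 -0.151 0.960
  outer loop
   vertex 2.9 0.9 4.1
   vertex 5.0 2.7 4.9
   vertex 2.2 2.0 4.1
  endloop
 endfacet
 facet normal 0.474 -0.799 -0.370
  outer loop
   vertex 2.9 0.9 4.1
   vertex 0.3 0.1 2.5
   vertex 3.8 2.5 1.8
  endloop
 endfacet
 facet normal 0.682 -0.698 -0.219
  outer loop
   vertex 2.9 0.9 4.1
   vertex 3.8 2.5 1.8
   vertex 5.0 2.7 4.9
  endloop
 endfacet
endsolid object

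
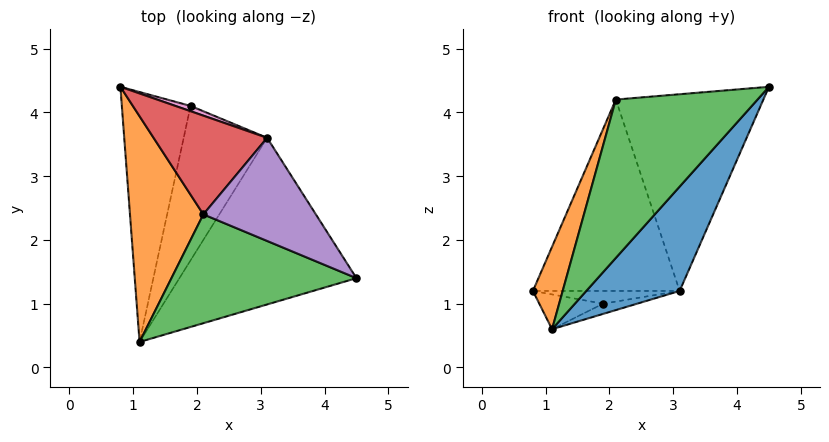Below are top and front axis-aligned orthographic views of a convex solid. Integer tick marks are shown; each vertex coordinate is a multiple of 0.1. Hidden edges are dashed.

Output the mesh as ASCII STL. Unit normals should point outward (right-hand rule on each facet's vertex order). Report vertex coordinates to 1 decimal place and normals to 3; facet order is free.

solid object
 facet normal 0.741 -0.356 -0.569
  outer loop
   vertex 3.1 3.6 1.2
   vertex 4.5 1.4 4.4
   vertex 1.1 0.4 0.6
  endloop
 endfacet
 facet normal -0.938 -0.119 0.327
  outer loop
   vertex 2.1 2.4 4.2
   vertex 0.8 4.4 1.2
   vertex 1.1 0.4 0.6
  endloop
 endfacet
 facet normal -0.364 -0.768 0.528
  outer loop
   vertex 2.1 2.4 4.2
   vertex 1.1 0.4 0.6
   vertex 4.5 1.4 4.4
  endloop
 endfacet
 facet normal 0.295 0.849 0.438
  outer loop
   vertex 2.1 2.4 4.2
   vertex 3.1 3.6 1.2
   vertex 0.8 4.4 1.2
  endloop
 endfacet
 facet normal 0.314 0.841 0.441
  outer loop
   vertex 2.1 2.4 4.2
   vertex 4.5 1.4 4.4
   vertex 3.1 3.6 1.2
  endloop
 endfacet
 facet normal -0.141 0.137 -0.981
  outer loop
   vertex 1.9 4.1 1.0
   vertex 1.1 0.4 0.6
   vertex 0.8 4.4 1.2
  endloop
 endfacet
 facet normal 0.306 0.880 0.363
  outer loop
   vertex 1.9 4.1 1.0
   vertex 0.8 4.4 1.2
   vertex 3.1 3.6 1.2
  endloop
 endfacet
 facet normal 0.190 0.065 -0.980
  outer loop
   vertex 1.9 4.1 1.0
   vertex 3.1 3.6 1.2
   vertex 1.1 0.4 0.6
  endloop
 endfacet
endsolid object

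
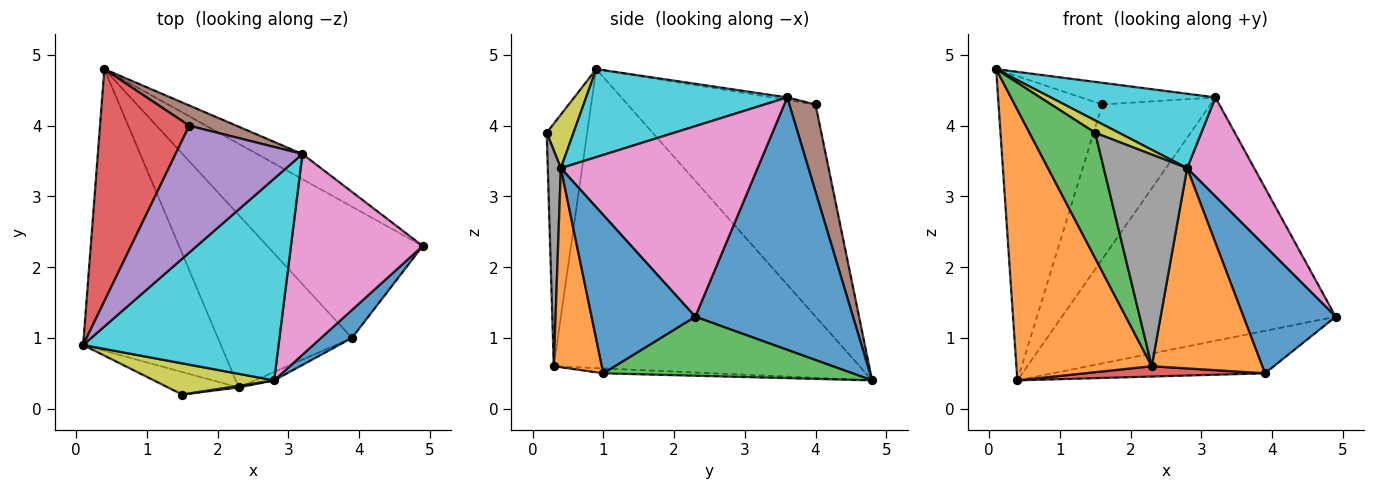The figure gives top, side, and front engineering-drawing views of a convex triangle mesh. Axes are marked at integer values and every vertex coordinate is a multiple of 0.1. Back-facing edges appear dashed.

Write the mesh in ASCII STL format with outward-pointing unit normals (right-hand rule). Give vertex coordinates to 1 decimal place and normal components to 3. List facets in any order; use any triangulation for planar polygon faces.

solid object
 facet normal 0.497 0.863 -0.089
  outer loop
   vertex 3.2 3.6 4.4
   vertex 4.9 2.3 1.3
   vertex 0.4 4.8 0.4
  endloop
 endfacet
 facet normal -0.843 -0.373 -0.388
  outer loop
   vertex 2.3 0.3 0.6
   vertex 0.1 0.9 4.8
   vertex 0.4 4.8 0.4
  endloop
 endfacet
 facet normal -0.518 -0.842 -0.151
  outer loop
   vertex 2.3 0.3 0.6
   vertex 1.5 0.2 3.9
   vertex 0.1 0.9 4.8
  endloop
 endfacet
 facet normal -0.822 0.453 0.346
  outer loop
   vertex 1.6 4.0 4.3
   vertex 0.4 4.8 0.4
   vertex 0.1 0.9 4.8
  endloop
 endfacet
 facet normal -0.019 0.168 0.986
  outer loop
   vertex 1.6 4.0 4.3
   vertex 0.1 0.9 4.8
   vertex 3.2 3.6 4.4
  endloop
 endfacet
 facet normal 0.233 0.964 0.126
  outer loop
   vertex 1.6 4.0 4.3
   vertex 3.2 3.6 4.4
   vertex 0.4 4.8 0.4
  endloop
 endfacet
 facet normal 0.792 -0.270 0.548
  outer loop
   vertex 2.8 0.4 3.4
   vertex 4.9 2.3 1.3
   vertex 3.2 3.6 4.4
  endloop
 endfacet
 facet normal 0.155 -0.988 0.008
  outer loop
   vertex 2.8 0.4 3.4
   vertex 1.5 0.2 3.9
   vertex 2.3 0.3 0.6
  endloop
 endfacet
 facet normal 0.383 -0.339 0.859
  outer loop
   vertex 2.8 0.4 3.4
   vertex 0.1 0.9 4.8
   vertex 1.5 0.2 3.9
  endloop
 endfacet
 facet normal 0.389 -0.319 0.864
  outer loop
   vertex 2.8 0.4 3.4
   vertex 3.2 3.6 4.4
   vertex 0.1 0.9 4.8
  endloop
 endfacet
 facet normal 0.739 -0.658 0.144
  outer loop
   vertex 3.9 1.0 0.5
   vertex 4.9 2.3 1.3
   vertex 2.8 0.4 3.4
  endloop
 endfacet
 facet normal 0.399 -0.916 -0.038
  outer loop
   vertex 3.9 1.0 0.5
   vertex 2.8 0.4 3.4
   vertex 2.3 0.3 0.6
  endloop
 endfacet
 facet normal 0.340 0.289 -0.895
  outer loop
   vertex 3.9 1.0 0.5
   vertex 0.4 4.8 0.4
   vertex 4.9 2.3 1.3
  endloop
 endfacet
 facet normal -0.036 -0.060 -0.998
  outer loop
   vertex 3.9 1.0 0.5
   vertex 2.3 0.3 0.6
   vertex 0.4 4.8 0.4
  endloop
 endfacet
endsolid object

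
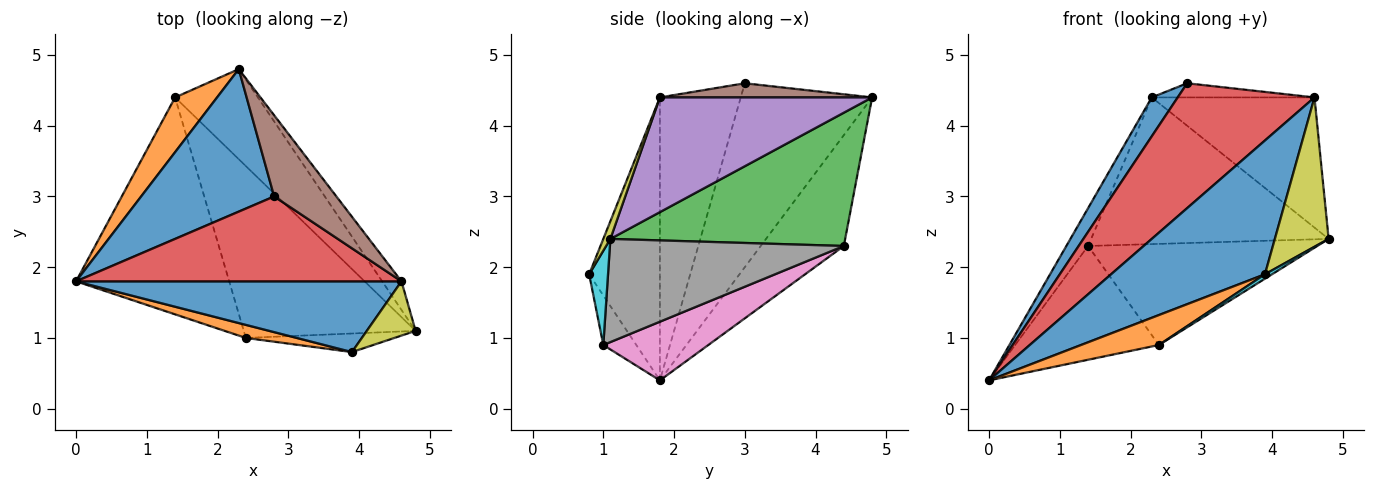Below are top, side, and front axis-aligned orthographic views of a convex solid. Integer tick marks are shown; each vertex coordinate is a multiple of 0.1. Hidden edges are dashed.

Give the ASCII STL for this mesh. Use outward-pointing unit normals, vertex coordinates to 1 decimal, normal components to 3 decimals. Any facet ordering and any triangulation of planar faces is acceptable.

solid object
 facet normal -0.800 -0.158 0.579
  outer loop
   vertex 2.8 3.0 4.6
   vertex 2.3 4.8 4.4
   vertex 0.0 1.8 0.4
  endloop
 endfacet
 facet normal -0.908 0.238 0.344
  outer loop
   vertex 1.4 4.4 2.3
   vertex 0.0 1.8 0.4
   vertex 2.3 4.8 4.4
  endloop
 endfacet
 facet normal 0.644 0.652 -0.400
  outer loop
   vertex 1.4 4.4 2.3
   vertex 2.3 4.8 4.4
   vertex 4.8 1.1 2.4
  endloop
 endfacet
 facet normal -0.439 -0.743 0.505
  outer loop
   vertex 4.6 1.8 4.4
   vertex 2.8 3.0 4.6
   vertex 0.0 1.8 0.4
  endloop
 endfacet
 facet normal 0.787 0.603 -0.132
  outer loop
   vertex 4.6 1.8 4.4
   vertex 4.8 1.1 2.4
   vertex 2.3 4.8 4.4
  endloop
 endfacet
 facet normal 0.218 0.168 0.961
  outer loop
   vertex 4.6 1.8 4.4
   vertex 2.3 4.8 4.4
   vertex 2.8 3.0 4.6
  endloop
 endfacet
 facet normal 0.321 0.440 -0.839
  outer loop
   vertex 2.4 1.0 0.9
   vertex 0.0 1.8 0.4
   vertex 1.4 4.4 2.3
  endloop
 endfacet
 facet normal 0.460 0.450 -0.765
  outer loop
   vertex 2.4 1.0 0.9
   vertex 1.4 4.4 2.3
   vertex 4.8 1.1 2.4
  endloop
 endfacet
 facet normal 0.123 -0.933 0.339
  outer loop
   vertex 3.9 0.8 1.9
   vertex 4.8 1.1 2.4
   vertex 4.6 1.8 4.4
  endloop
 endfacet
 facet normal 0.525 -0.197 -0.828
  outer loop
   vertex 3.9 0.8 1.9
   vertex 2.4 1.0 0.9
   vertex 4.8 1.1 2.4
  endloop
 endfacet
 facet normal -0.377 -0.819 0.433
  outer loop
   vertex 3.9 0.8 1.9
   vertex 4.6 1.8 4.4
   vertex 0.0 1.8 0.4
  endloop
 endfacet
 facet normal -0.362 -0.854 0.373
  outer loop
   vertex 3.9 0.8 1.9
   vertex 0.0 1.8 0.4
   vertex 2.4 1.0 0.9
  endloop
 endfacet
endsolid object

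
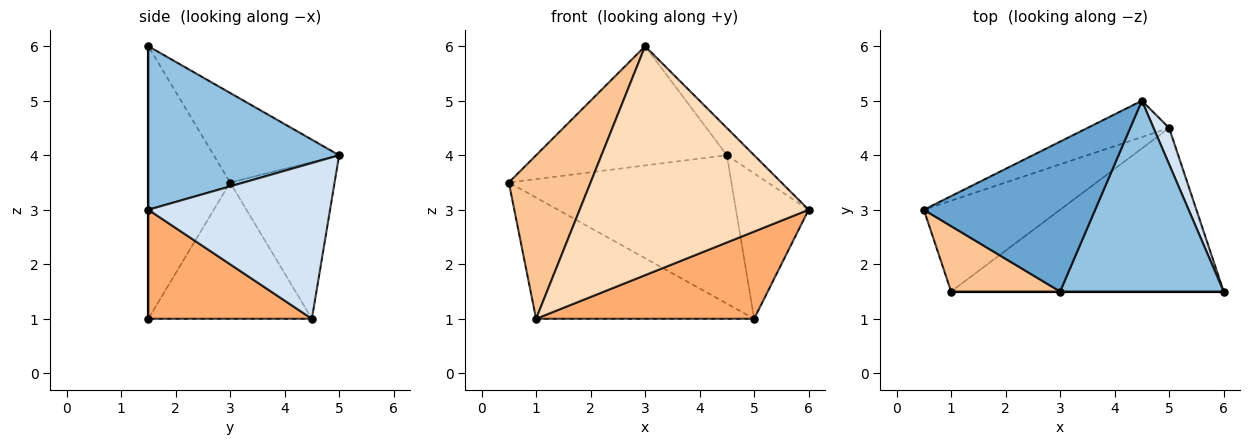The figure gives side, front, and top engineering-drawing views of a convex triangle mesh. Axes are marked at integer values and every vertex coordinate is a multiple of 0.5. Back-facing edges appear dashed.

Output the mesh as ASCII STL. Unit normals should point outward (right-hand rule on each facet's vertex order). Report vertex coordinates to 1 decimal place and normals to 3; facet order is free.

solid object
 facet normal -0.379 0.576 0.724
  outer loop
   vertex 3.0 1.5 6.0
   vertex 4.5 5.0 4.0
   vertex 0.5 3.0 3.5
  endloop
 endfacet
 facet normal 0.704 0.101 0.704
  outer loop
   vertex 3.0 1.5 6.0
   vertex 6.0 1.5 3.0
   vertex 4.5 5.0 4.0
  endloop
 endfacet
 facet normal -0.415 0.884 -0.216
  outer loop
   vertex 5.0 4.5 1.0
   vertex 0.5 3.0 3.5
   vertex 4.5 5.0 4.0
  endloop
 endfacet
 facet normal 0.925 0.370 0.092
  outer loop
   vertex 5.0 4.5 1.0
   vertex 4.5 5.0 4.0
   vertex 6.0 1.5 3.0
  endloop
 endfacet
 facet normal -0.514 0.686 -0.514
  outer loop
   vertex 1.0 1.5 1.0
   vertex 0.5 3.0 3.5
   vertex 5.0 4.5 1.0
  endloop
 endfacet
 facet normal 0.333 -0.444 -0.832
  outer loop
   vertex 1.0 1.5 1.0
   vertex 5.0 4.5 1.0
   vertex 6.0 1.5 3.0
  endloop
 endfacet
 facet normal -0.680 -0.680 0.272
  outer loop
   vertex 1.0 1.5 1.0
   vertex 3.0 1.5 6.0
   vertex 0.5 3.0 3.5
  endloop
 endfacet
 facet normal 0.000 -1.000 0.000
  outer loop
   vertex 1.0 1.5 1.0
   vertex 6.0 1.5 3.0
   vertex 3.0 1.5 6.0
  endloop
 endfacet
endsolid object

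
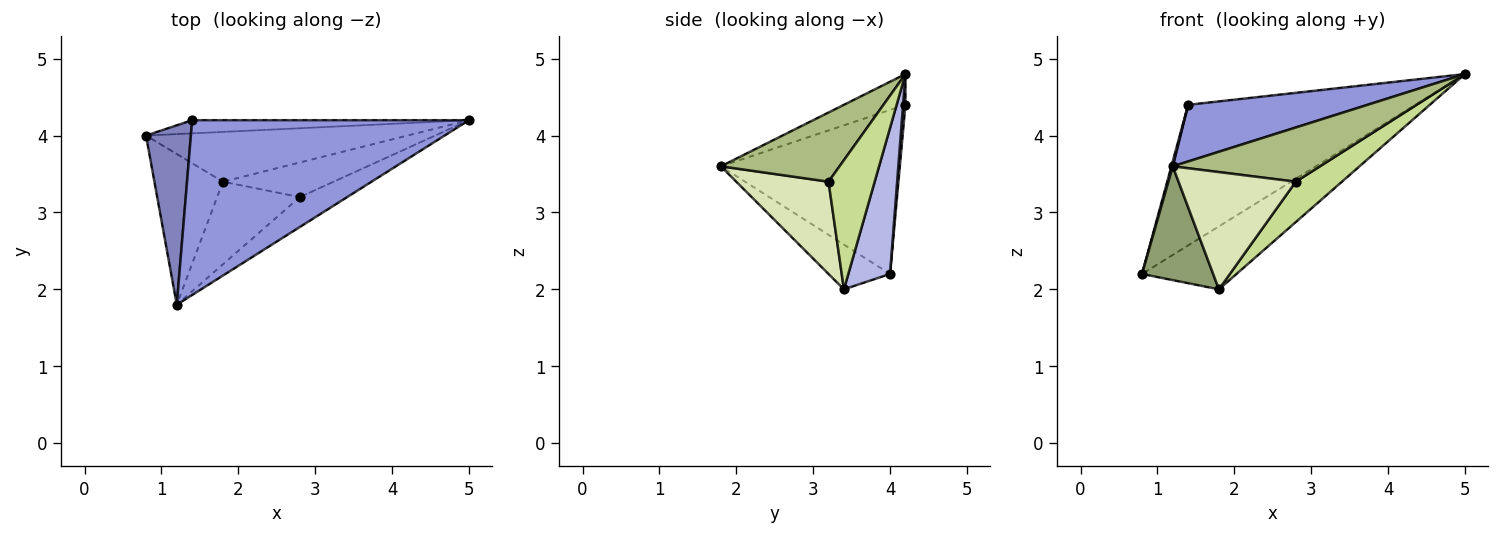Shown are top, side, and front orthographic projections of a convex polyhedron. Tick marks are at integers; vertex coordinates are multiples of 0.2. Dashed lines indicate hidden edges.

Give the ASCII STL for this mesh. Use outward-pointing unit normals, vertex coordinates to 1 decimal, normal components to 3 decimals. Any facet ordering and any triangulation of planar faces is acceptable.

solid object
 facet normal 0.010 0.996 -0.093
  outer loop
   vertex 1.4 4.2 4.4
   vertex 5.0 4.2 4.8
   vertex 0.8 4.0 2.2
  endloop
 endfacet
 facet normal -0.965 -0.008 0.264
  outer loop
   vertex 1.4 4.2 4.4
   vertex 0.8 4.0 2.2
   vertex 1.2 1.8 3.6
  endloop
 endfacet
 facet normal -0.105 -0.307 0.946
  outer loop
   vertex 1.4 4.2 4.4
   vertex 1.2 1.8 3.6
   vertex 5.0 4.2 4.8
  endloop
 endfacet
 facet normal 0.327 0.741 -0.586
  outer loop
   vertex 1.8 3.4 2.0
   vertex 0.8 4.0 2.2
   vertex 5.0 4.2 4.8
  endloop
 endfacet
 facet normal -0.462 -0.534 -0.708
  outer loop
   vertex 1.8 3.4 2.0
   vertex 1.2 1.8 3.6
   vertex 0.8 4.0 2.2
  endloop
 endfacet
 facet normal 0.576 -0.715 -0.395
  outer loop
   vertex 2.8 3.2 3.4
   vertex 5.0 4.2 4.8
   vertex 1.2 1.8 3.6
  endloop
 endfacet
 facet normal 0.605 -0.605 -0.518
  outer loop
   vertex 2.8 3.2 3.4
   vertex 1.8 3.4 2.0
   vertex 5.0 4.2 4.8
  endloop
 endfacet
 facet normal 0.541 -0.687 -0.485
  outer loop
   vertex 2.8 3.2 3.4
   vertex 1.2 1.8 3.6
   vertex 1.8 3.4 2.0
  endloop
 endfacet
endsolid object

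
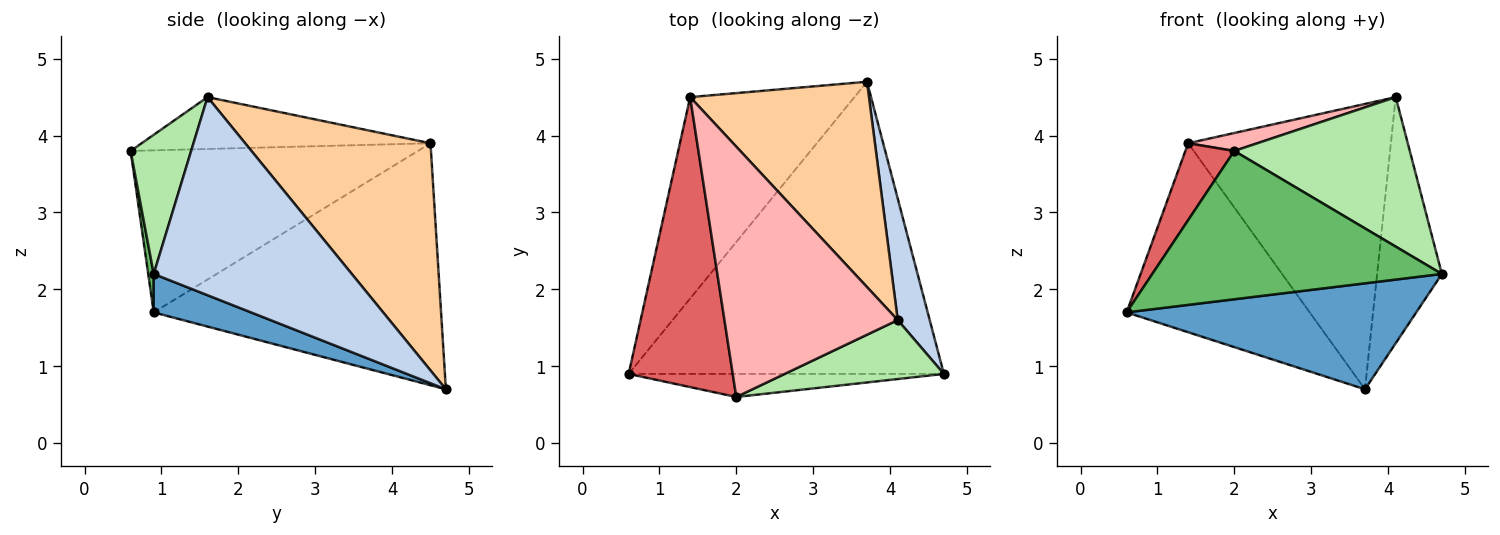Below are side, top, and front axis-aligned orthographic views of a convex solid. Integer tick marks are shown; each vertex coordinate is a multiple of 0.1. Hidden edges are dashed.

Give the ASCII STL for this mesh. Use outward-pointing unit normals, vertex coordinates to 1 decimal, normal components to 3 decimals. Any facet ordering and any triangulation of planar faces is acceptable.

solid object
 facet normal 0.114 -0.339 -0.934
  outer loop
   vertex 3.7 4.7 0.7
   vertex 4.7 0.9 2.2
   vertex 0.6 0.9 1.7
  endloop
 endfacet
 facet normal 0.940 0.307 0.152
  outer loop
   vertex 4.1 1.6 4.5
   vertex 4.7 0.9 2.2
   vertex 3.7 4.7 0.7
  endloop
 endfacet
 facet normal -0.732 0.466 -0.497
  outer loop
   vertex 1.4 4.5 3.9
   vertex 3.7 4.7 0.7
   vertex 0.6 0.9 1.7
  endloop
 endfacet
 facet normal 0.596 0.652 0.469
  outer loop
   vertex 1.4 4.5 3.9
   vertex 4.1 1.6 4.5
   vertex 3.7 4.7 0.7
  endloop
 endfacet
 facet normal 0.019 -0.988 -0.154
  outer loop
   vertex 2.0 0.6 3.8
   vertex 0.6 0.9 1.7
   vertex 4.7 0.9 2.2
  endloop
 endfacet
 facet normal 0.305 -0.886 0.349
  outer loop
   vertex 2.0 0.6 3.8
   vertex 4.7 0.9 2.2
   vertex 4.1 1.6 4.5
  endloop
 endfacet
 facet normal -0.833 -0.142 0.535
  outer loop
   vertex 2.0 0.6 3.8
   vertex 1.4 4.5 3.9
   vertex 0.6 0.9 1.7
  endloop
 endfacet
 facet normal -0.286 -0.069 0.956
  outer loop
   vertex 2.0 0.6 3.8
   vertex 4.1 1.6 4.5
   vertex 1.4 4.5 3.9
  endloop
 endfacet
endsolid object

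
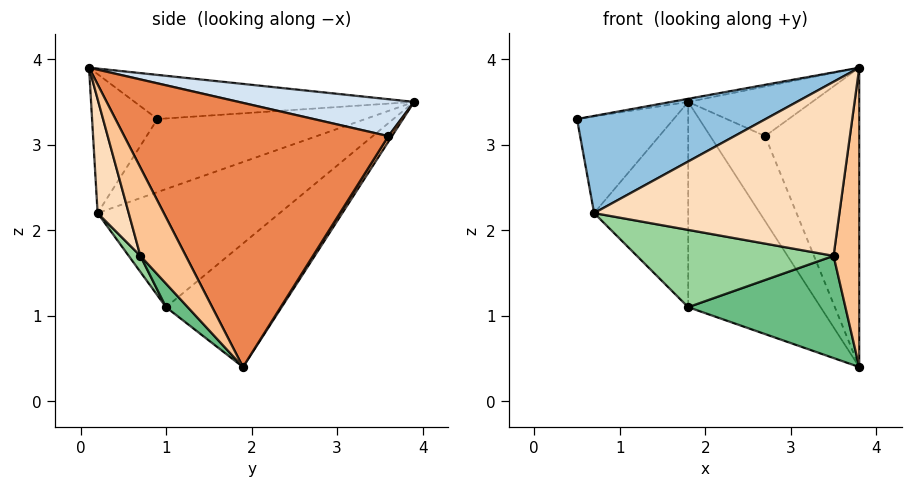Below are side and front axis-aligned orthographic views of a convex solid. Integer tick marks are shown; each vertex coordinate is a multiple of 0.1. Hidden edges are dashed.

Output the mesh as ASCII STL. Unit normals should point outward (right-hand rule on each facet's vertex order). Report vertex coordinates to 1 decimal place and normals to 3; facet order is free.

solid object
 facet normal -0.176 0.011 0.984
  outer loop
   vertex 1.8 3.9 3.5
   vertex 0.5 0.9 3.3
   vertex 3.8 0.1 3.9
  endloop
 endfacet
 facet normal -0.288 -0.831 0.476
  outer loop
   vertex 0.7 0.2 2.2
   vertex 3.8 0.1 3.9
   vertex 0.5 0.9 3.3
  endloop
 endfacet
 facet normal -0.832 0.387 -0.398
  outer loop
   vertex 0.7 0.2 2.2
   vertex 0.5 0.9 3.3
   vertex 1.8 3.9 3.5
  endloop
 endfacet
 facet normal 0.474 0.335 0.814
  outer loop
   vertex 2.7 3.6 3.1
   vertex 1.8 3.9 3.5
   vertex 3.8 0.1 3.9
  endloop
 endfacet
 facet normal 0.928 0.331 0.170
  outer loop
   vertex 2.7 3.6 3.1
   vertex 3.8 0.1 3.9
   vertex 3.8 1.9 0.4
  endloop
 endfacet
 facet normal 0.056 0.855 -0.516
  outer loop
   vertex 2.7 3.6 3.1
   vertex 3.8 1.9 0.4
   vertex 1.8 3.9 3.5
  endloop
 endfacet
 facet normal 0.844 -0.477 -0.245
  outer loop
   vertex 3.5 0.7 1.7
   vertex 3.8 1.9 0.4
   vertex 3.8 0.1 3.9
  endloop
 endfacet
 facet normal 0.121 -0.953 -0.276
  outer loop
   vertex 3.5 0.7 1.7
   vertex 3.8 0.1 3.9
   vertex 0.7 0.2 2.2
  endloop
 endfacet
 facet normal 0.103 -0.743 -0.662
  outer loop
   vertex 1.8 1.0 1.1
   vertex 3.8 1.9 0.4
   vertex 3.5 0.7 1.7
  endloop
 endfacet
 facet normal 0.049 -0.831 -0.555
  outer loop
   vertex 1.8 1.0 1.1
   vertex 3.5 0.7 1.7
   vertex 0.7 0.2 2.2
  endloop
 endfacet
 facet normal -0.486 0.557 -0.673
  outer loop
   vertex 1.8 1.0 1.1
   vertex 1.8 3.9 3.5
   vertex 3.8 1.9 0.4
  endloop
 endfacet
 facet normal -0.777 0.401 -0.485
  outer loop
   vertex 1.8 1.0 1.1
   vertex 0.7 0.2 2.2
   vertex 1.8 3.9 3.5
  endloop
 endfacet
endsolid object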